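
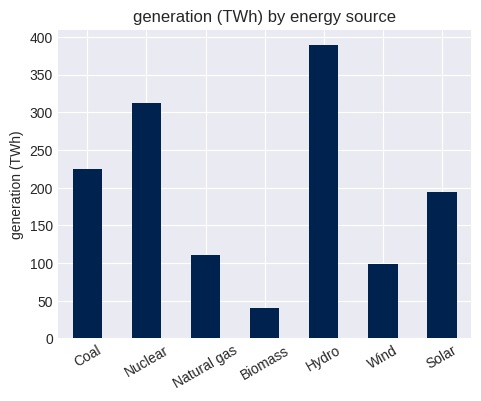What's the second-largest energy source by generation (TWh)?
Nuclear

Top 3: Hydro ≈ 400, Nuclear ≈ 300, Coal ≈ 200.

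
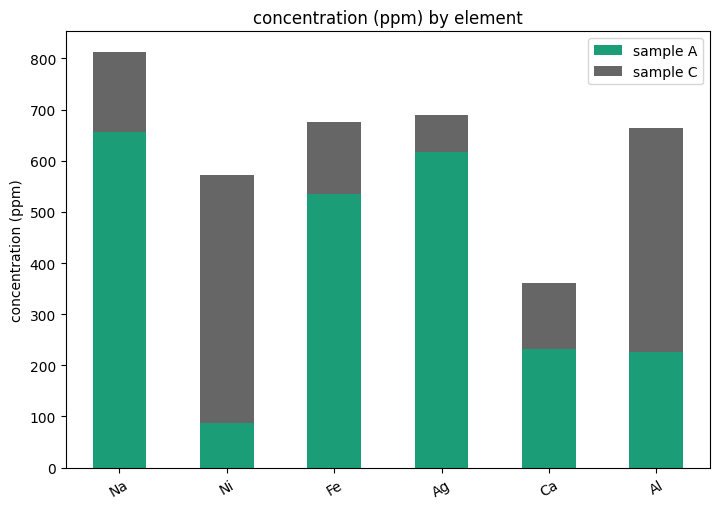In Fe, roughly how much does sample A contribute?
sample A top ≈ 500, bottom ≈ 0; segment ≈ 500.

≈ 500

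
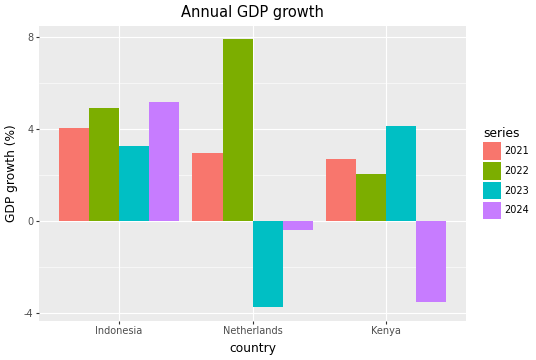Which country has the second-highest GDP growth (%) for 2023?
Indonesia

Top 3 for 2023: Kenya ≈ 4, Indonesia ≈ 3, Netherlands ≈ -4.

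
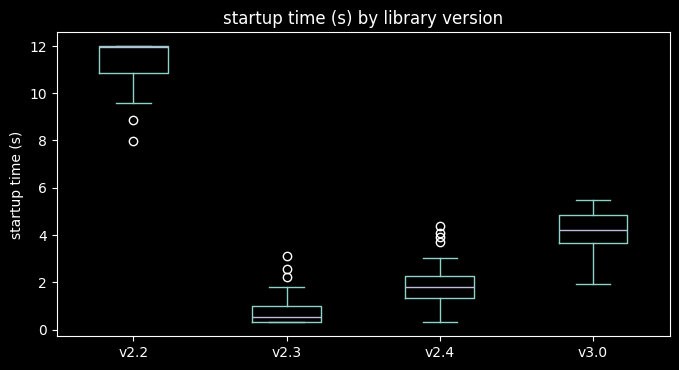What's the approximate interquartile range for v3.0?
Q3 ≈ 5, Q1 ≈ 4; IQR ≈ 1.

≈ 1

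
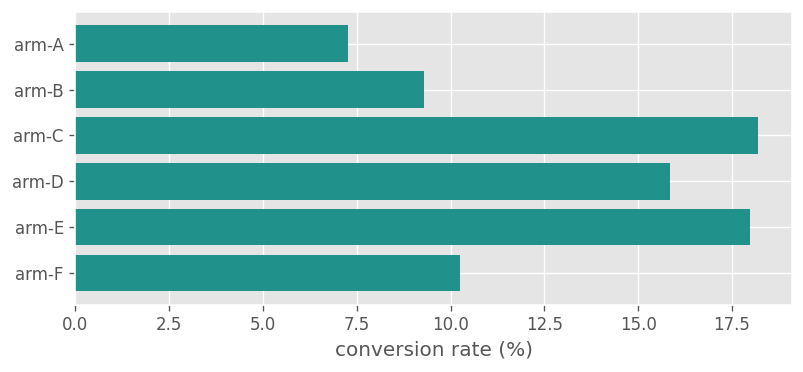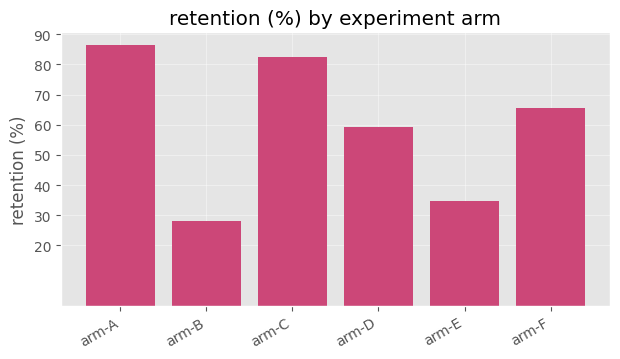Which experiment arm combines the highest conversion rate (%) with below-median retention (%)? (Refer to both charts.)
Chart 2 median retention (%) ≈ 60; below-median experiment arms: arm-B, arm-D, arm-E. Among those, arm-E has the highest conversion rate (%) (≈ 18).

arm-E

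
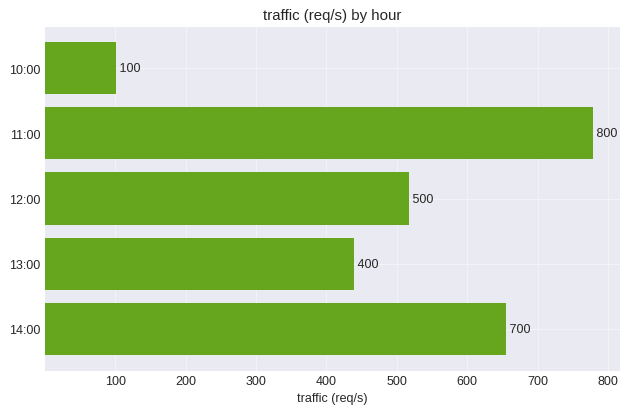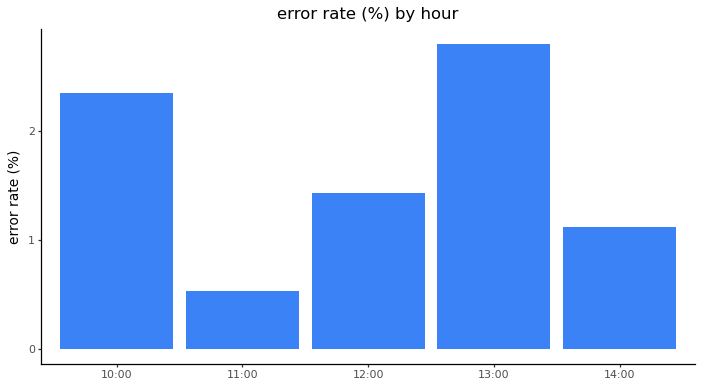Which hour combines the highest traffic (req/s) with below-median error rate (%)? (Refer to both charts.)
Chart 2 median error rate (%) ≈ 1.5; below-median hours: 11:00, 14:00. Among those, 11:00 has the highest traffic (req/s) (≈ 800).

11:00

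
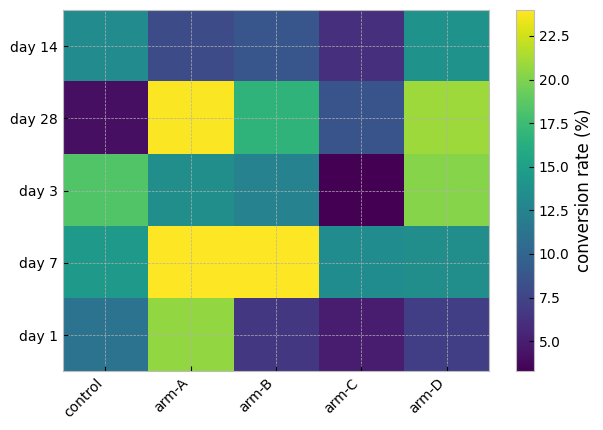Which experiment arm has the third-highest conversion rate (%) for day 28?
Top 4 for day 28: arm-A ≈ 24, arm-D ≈ 20, arm-B ≈ 16, arm-C ≈ 8.

arm-B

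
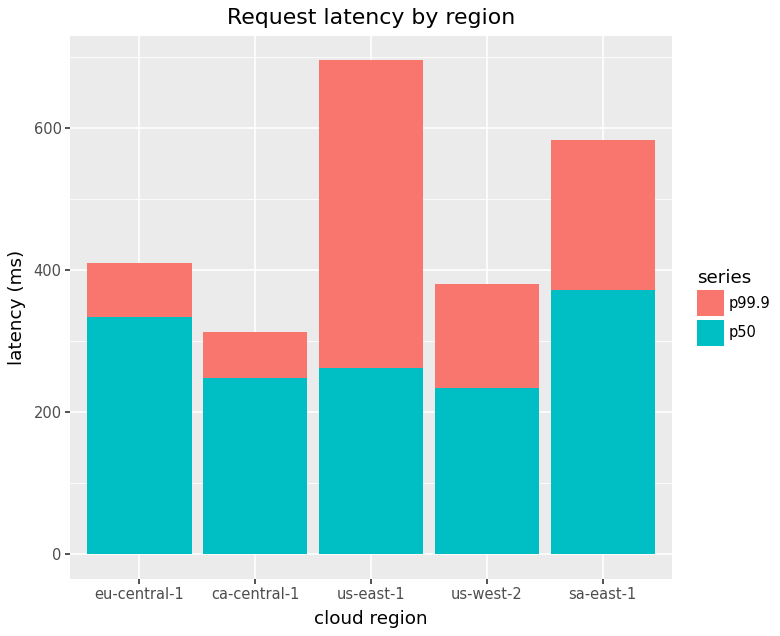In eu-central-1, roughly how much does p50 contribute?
≈ 300

p50 top ≈ 300, bottom ≈ 0; segment ≈ 300.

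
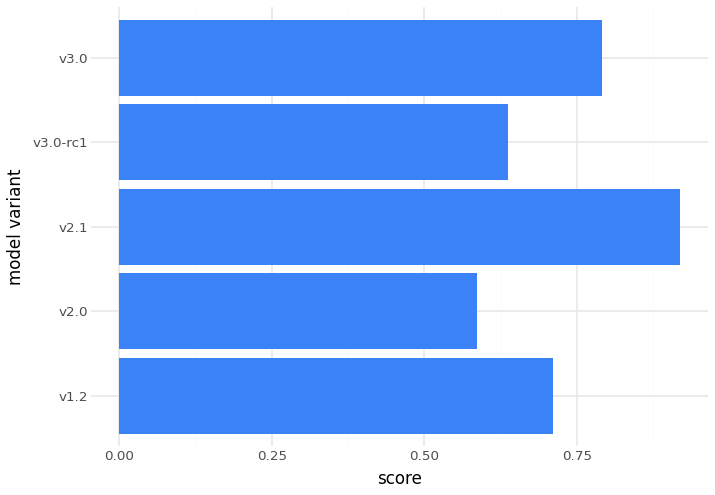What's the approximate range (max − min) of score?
Max v2.1 ≈ 0.9, min v2.0 ≈ 0.6; range ≈ 0.3.

≈ 0.3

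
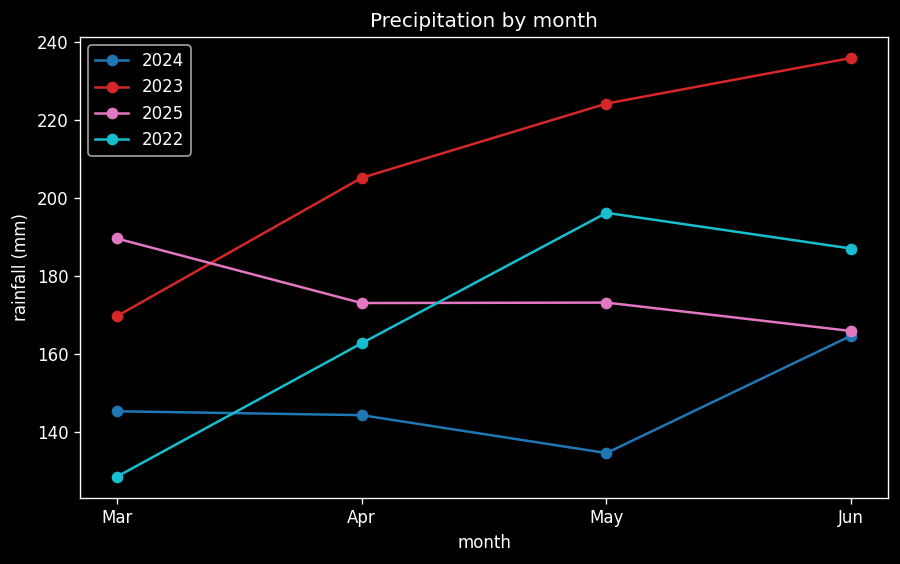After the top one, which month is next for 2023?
Top 3 for 2023: Jun ≈ 240, May ≈ 220, Apr ≈ 210.

May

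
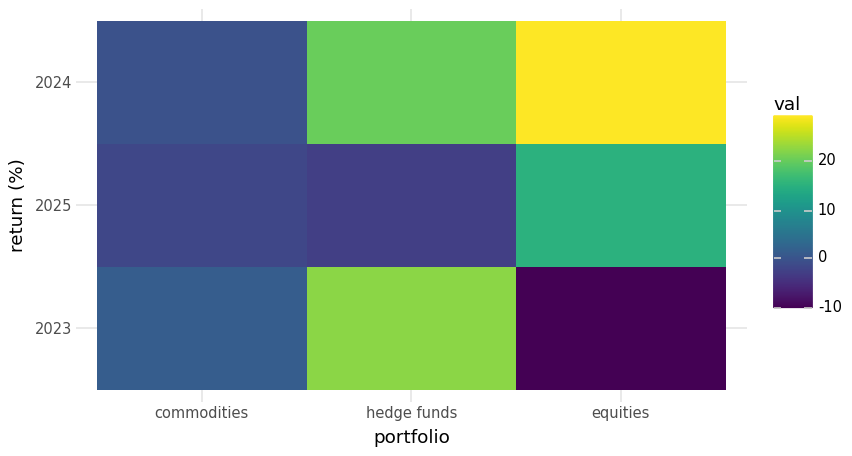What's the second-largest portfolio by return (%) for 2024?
hedge funds

Top 3 for 2024: equities ≈ 30, hedge funds ≈ 20, commodities ≈ 0.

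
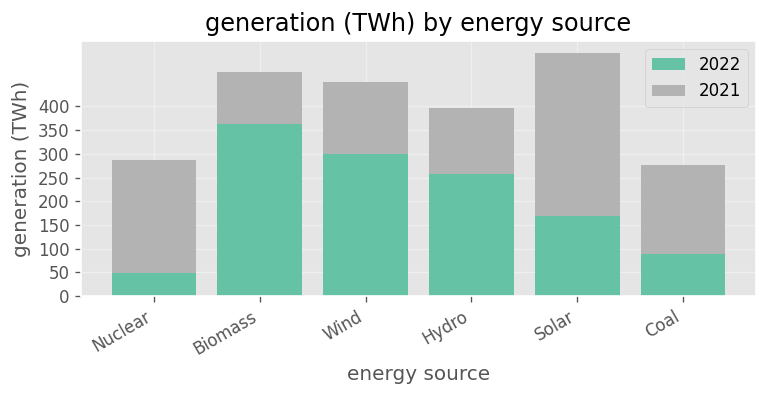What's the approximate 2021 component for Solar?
≈ 350

2021 top ≈ 500, bottom ≈ 150; segment ≈ 350.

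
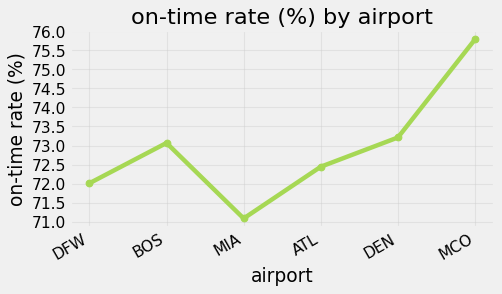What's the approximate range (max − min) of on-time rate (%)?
Max MCO ≈ 76.0, min MIA ≈ 71.0; range ≈ 5.0.

≈ 5.0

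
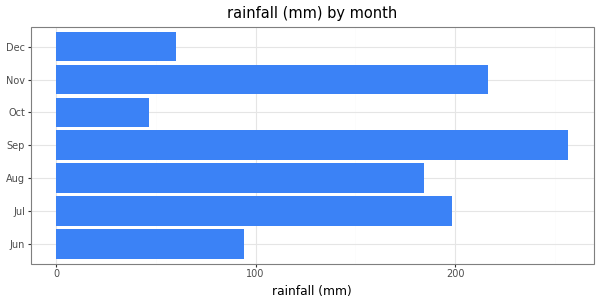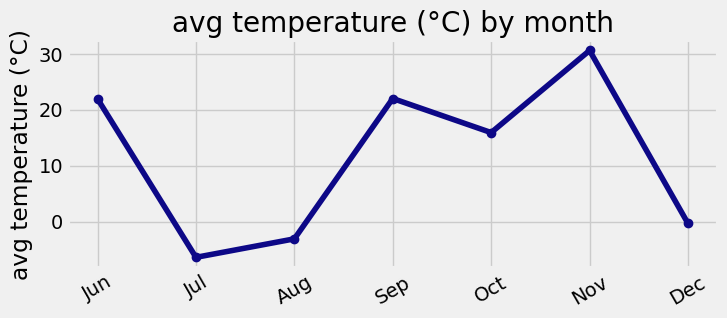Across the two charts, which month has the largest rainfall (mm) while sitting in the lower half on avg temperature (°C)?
Jul

Chart 2 median avg temperature (°C) ≈ 15; below-median months: Jul, Aug, Dec. Among those, Jul has the highest rainfall (mm) (≈ 200).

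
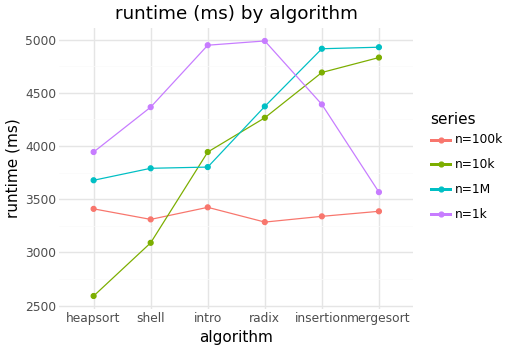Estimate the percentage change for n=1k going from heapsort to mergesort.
≈ -10%

heapsort ≈ 4000, mergesort ≈ 3600; (3600 − 4000) / 4000 ≈ -10%.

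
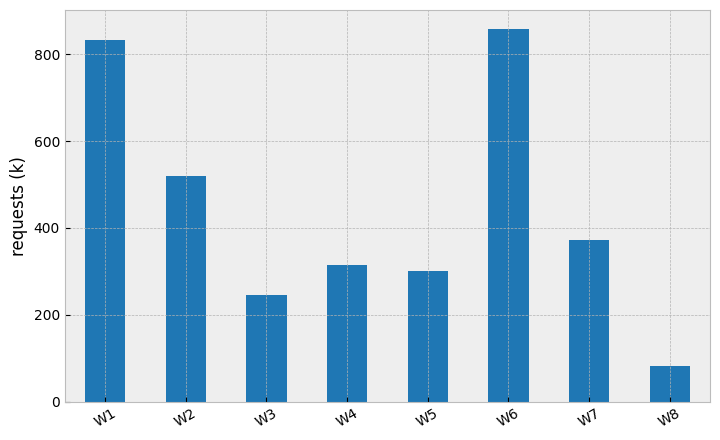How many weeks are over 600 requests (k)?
Above 600: W1, W6.

2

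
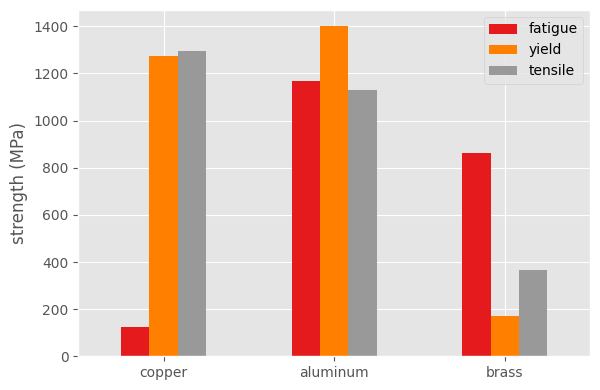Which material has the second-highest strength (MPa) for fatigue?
Top 3 for fatigue: aluminum ≈ 1200, brass ≈ 800, copper ≈ 200.

brass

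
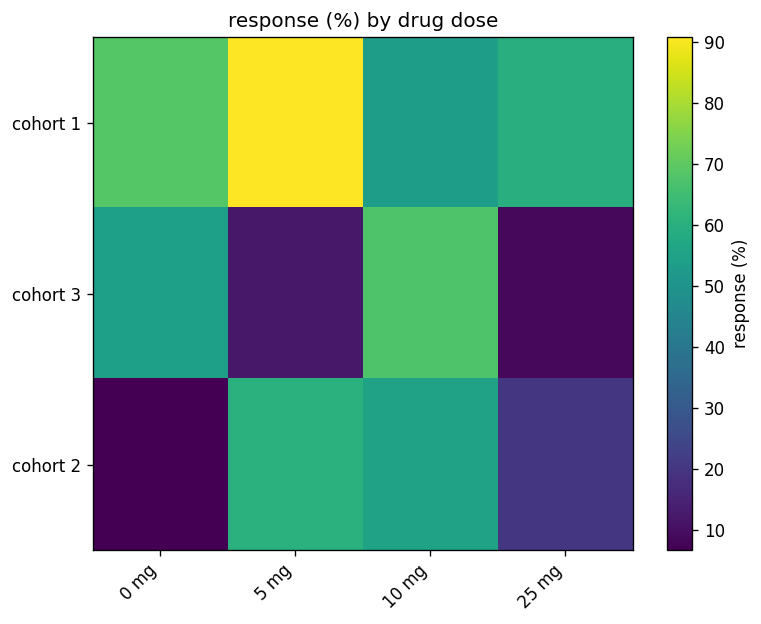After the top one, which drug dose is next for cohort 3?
Top 3 for cohort 3: 10 mg ≈ 70, 0 mg ≈ 50, 5 mg ≈ 10.

0 mg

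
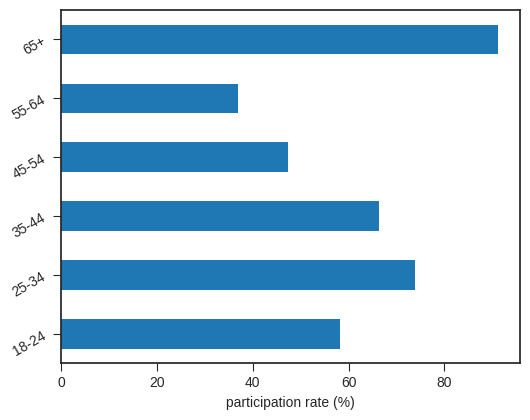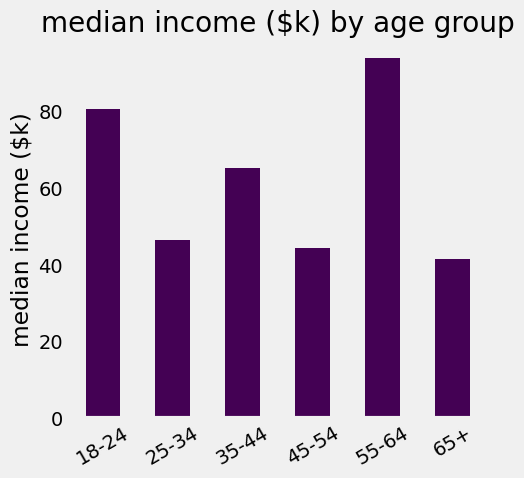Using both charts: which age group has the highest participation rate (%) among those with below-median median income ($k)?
Chart 2 median median income ($k) ≈ 60; below-median age groups: 25-34, 45-54, 65+. Among those, 65+ has the highest participation rate (%) (≈ 90).

65+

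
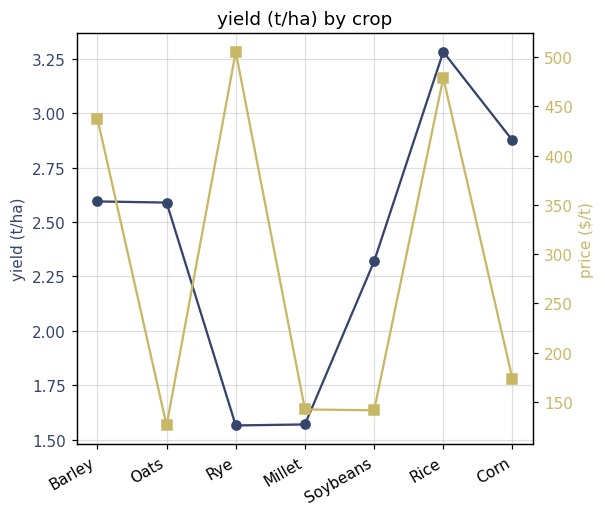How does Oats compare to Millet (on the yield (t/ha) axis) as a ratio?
≈ 1.62×

Oats ≈ 2.6, Millet ≈ 1.6; 2.6/1.6 ≈ 1.62.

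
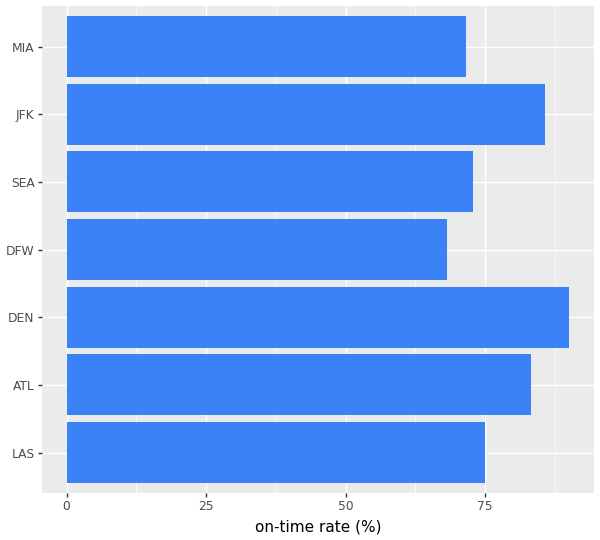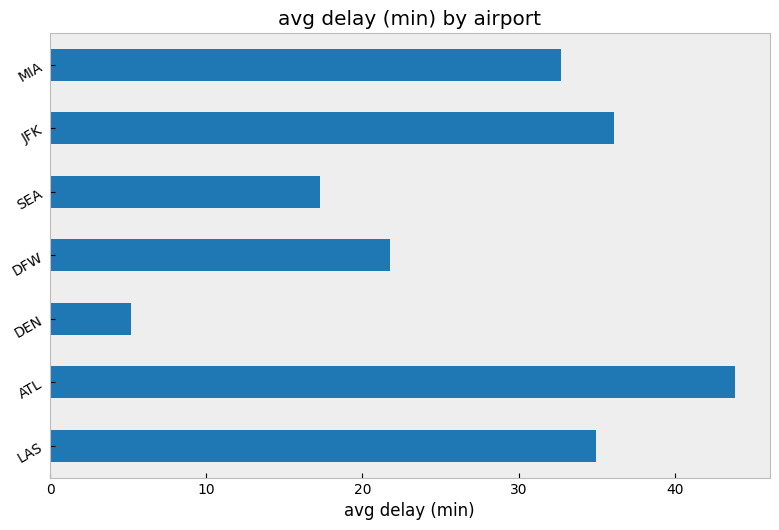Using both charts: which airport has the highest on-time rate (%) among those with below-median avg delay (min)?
Chart 2 median avg delay (min) ≈ 35; below-median airports: DEN, DFW, SEA. Among those, DEN has the highest on-time rate (%) (≈ 90).

DEN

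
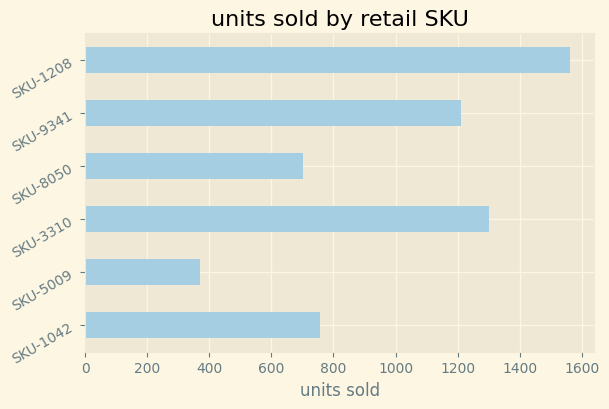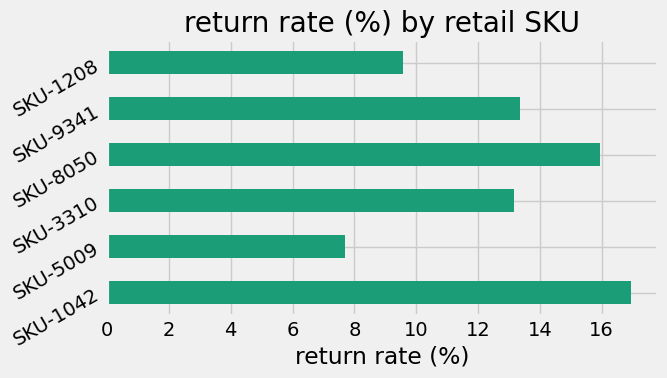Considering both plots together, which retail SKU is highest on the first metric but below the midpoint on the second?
SKU-1208

Chart 2 median return rate (%) ≈ 14; below-median retail SKUs: SKU-5009, SKU-3310, SKU-1208. Among those, SKU-1208 has the highest units sold (≈ 1600).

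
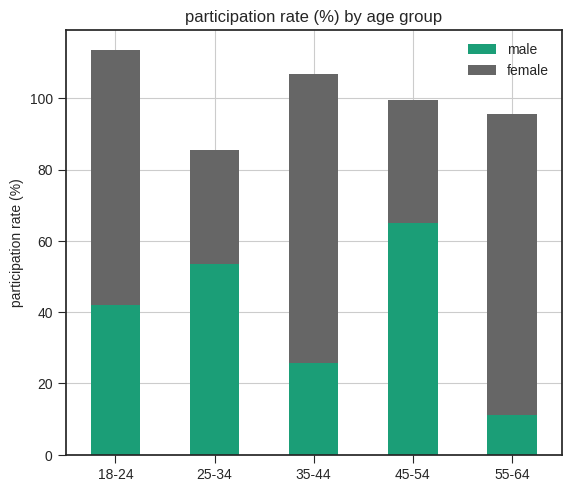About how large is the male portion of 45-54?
≈ 60

male top ≈ 60, bottom ≈ 0; segment ≈ 60.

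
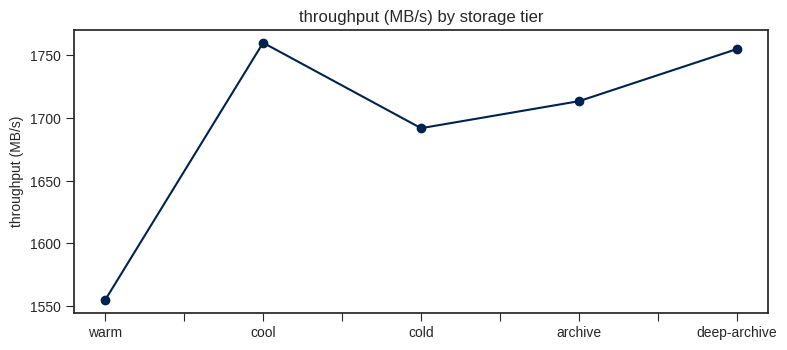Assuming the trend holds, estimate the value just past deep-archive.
Last three: 1700, 1720, 1760 → slope ≈ 30/step → next ≈ 1790.

≈ 1790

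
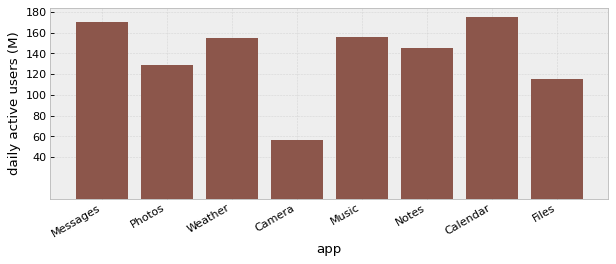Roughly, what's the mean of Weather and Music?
(160 + 160) / 2 ≈ 160.

≈ 160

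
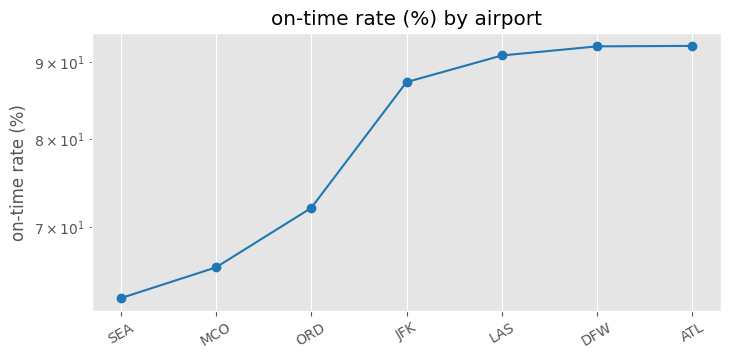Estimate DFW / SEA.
DFW ≈ 90, SEA ≈ 65; 90/65 ≈ 1.38.

≈ 1.38×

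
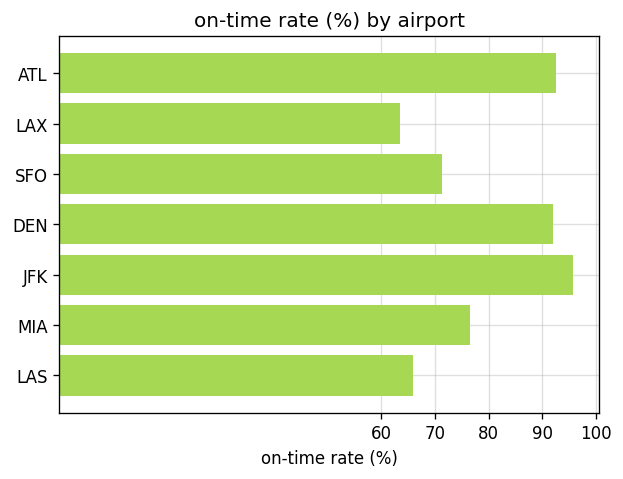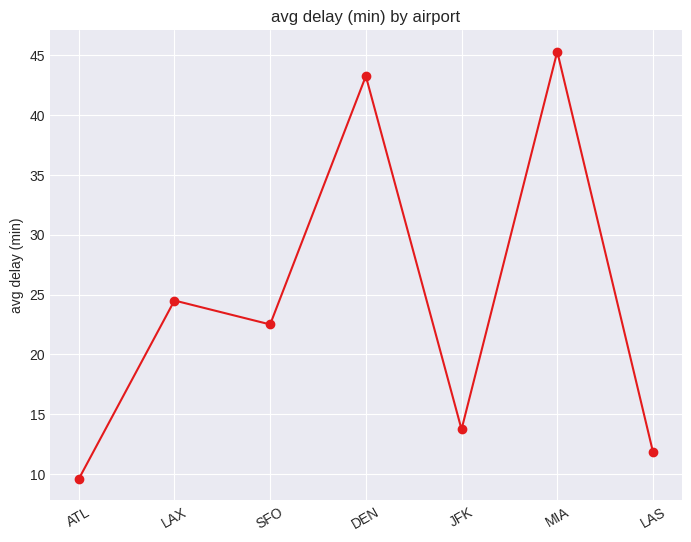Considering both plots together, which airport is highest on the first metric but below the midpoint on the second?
JFK

Chart 2 median avg delay (min) ≈ 25; below-median airports: ATL, JFK, LAS. Among those, JFK has the highest on-time rate (%) (≈ 100).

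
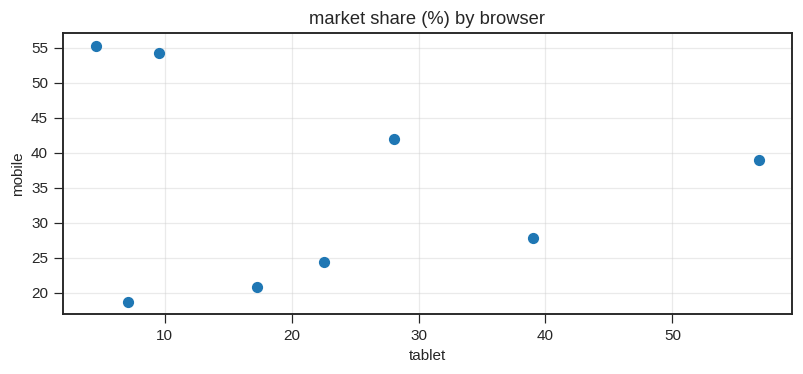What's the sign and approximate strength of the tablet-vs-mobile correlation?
Points are roughly uncorrelated; weak (|r| ≈ 0.1).

no clear correlation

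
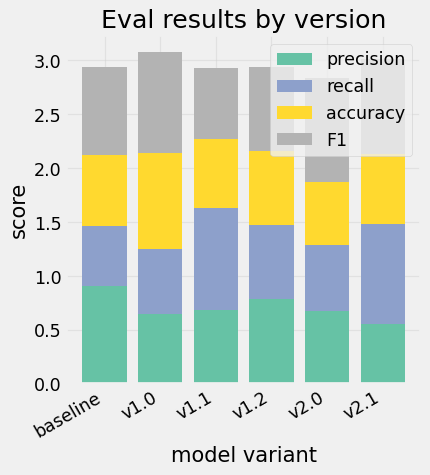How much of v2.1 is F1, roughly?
≈ 1.0

F1 top ≈ 3.0, bottom ≈ 2.0; segment ≈ 1.0.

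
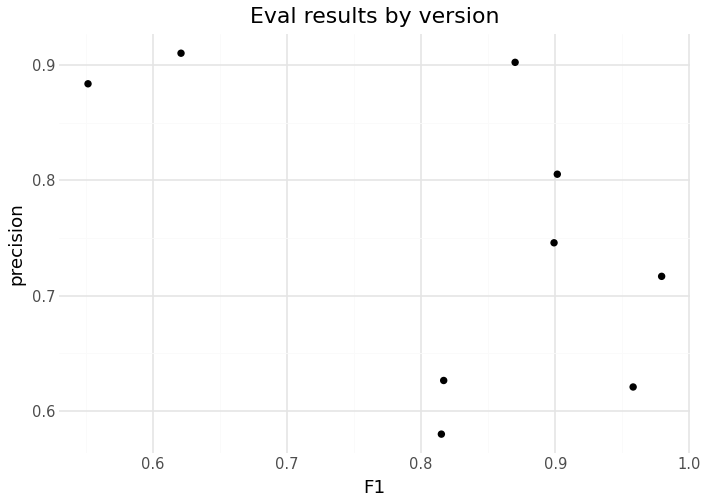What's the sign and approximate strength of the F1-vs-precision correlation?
negative, moderate

Points are negatively correlated; moderate (|r| ≈ 0.5).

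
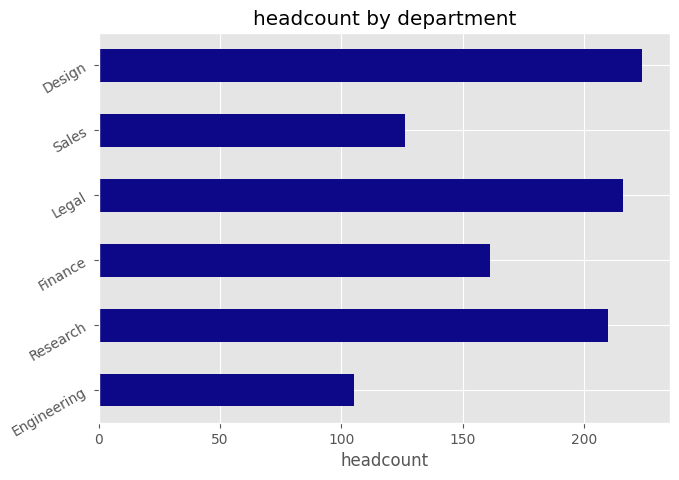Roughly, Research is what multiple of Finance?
Research ≈ 200, Finance ≈ 160; 200/160 ≈ 1.25.

≈ 1.25×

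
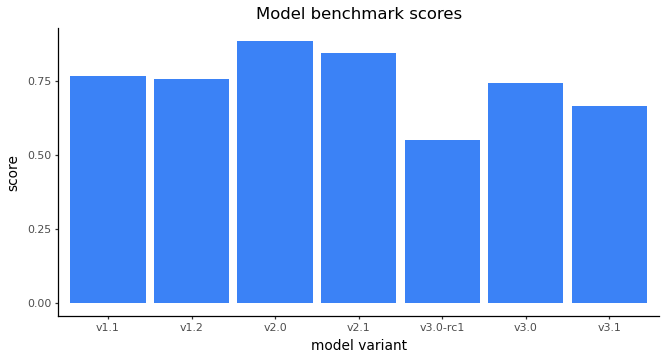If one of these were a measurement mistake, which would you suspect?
v3.0-rc1 ≈ 0.6; the rest sit between ≈ 0.7 and ≈ 0.9.

v3.0-rc1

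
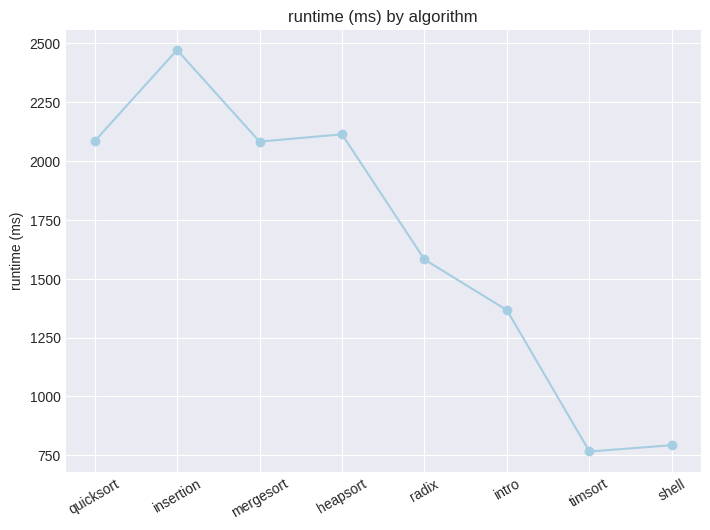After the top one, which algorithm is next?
heapsort

Top 3: insertion ≈ 2400, heapsort ≈ 2200, quicksort ≈ 2000.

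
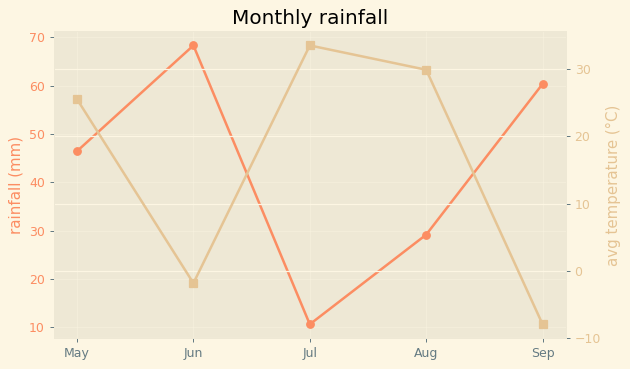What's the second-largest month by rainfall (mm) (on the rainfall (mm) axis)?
Top 3 (on the rainfall (mm) axis): Jun ≈ 70, Sep ≈ 60, May ≈ 45.

Sep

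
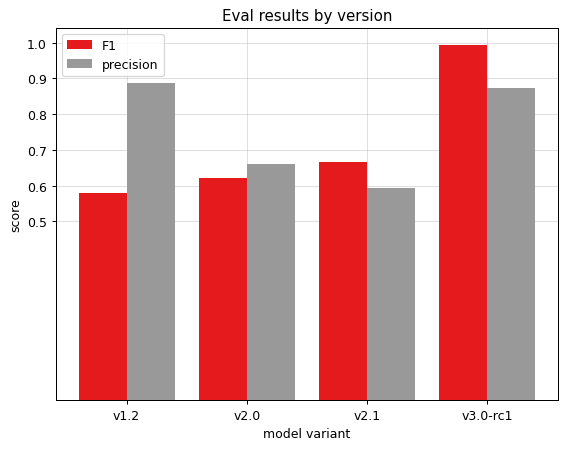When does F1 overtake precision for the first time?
v2.0: F1 ≈ 0.6 vs precision ≈ 0.7 (not yet); v2.1: F1 ≈ 0.7 vs precision ≈ 0.6 (first crossover).

v2.1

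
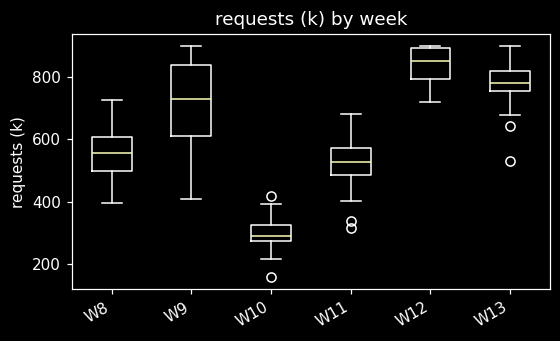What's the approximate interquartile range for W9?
Q3 ≈ 850, Q1 ≈ 600; IQR ≈ 250.

≈ 250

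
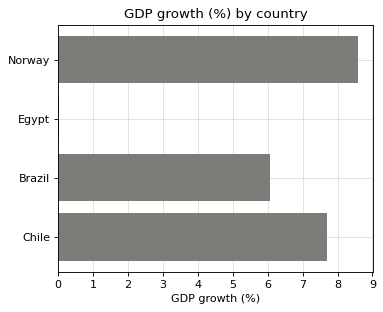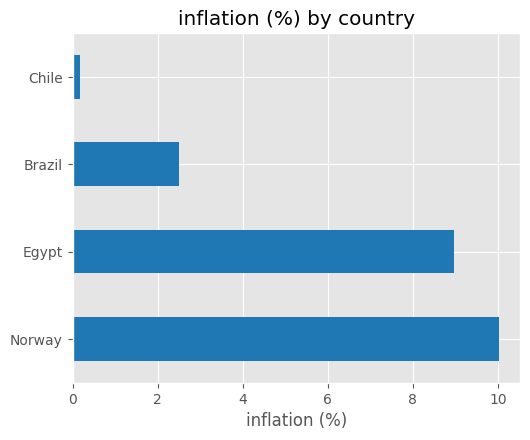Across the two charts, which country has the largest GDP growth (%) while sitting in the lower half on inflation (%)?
Chart 2 median inflation (%) ≈ 6; below-median countries: Brazil, Chile. Among those, Chile has the highest GDP growth (%) (≈ 8).

Chile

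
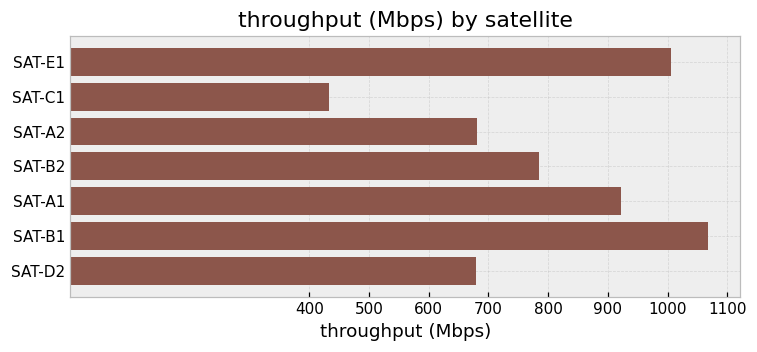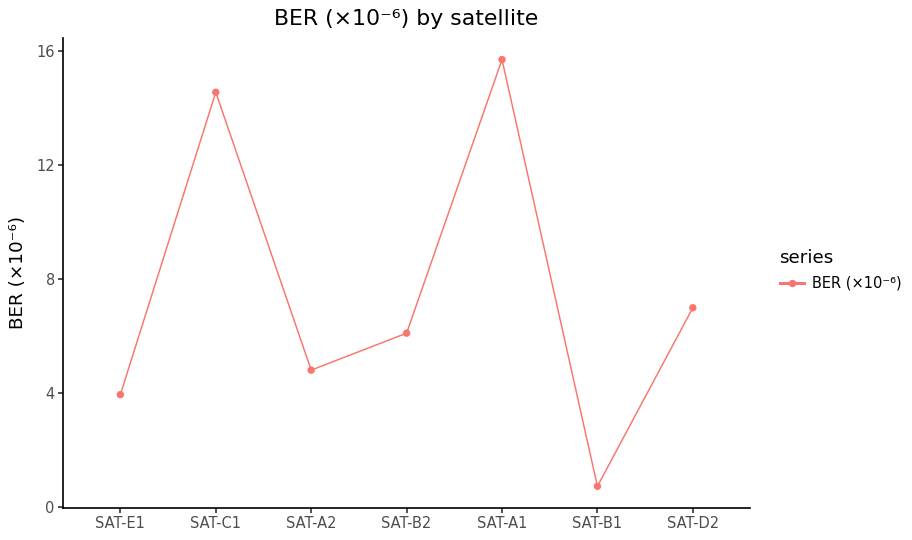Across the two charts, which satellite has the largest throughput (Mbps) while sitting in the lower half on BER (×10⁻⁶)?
SAT-B1

Chart 2 median BER (×10⁻⁶) ≈ 6; below-median satellites: SAT-E1, SAT-A2, SAT-B1. Among those, SAT-B1 has the highest throughput (Mbps) (≈ 1100).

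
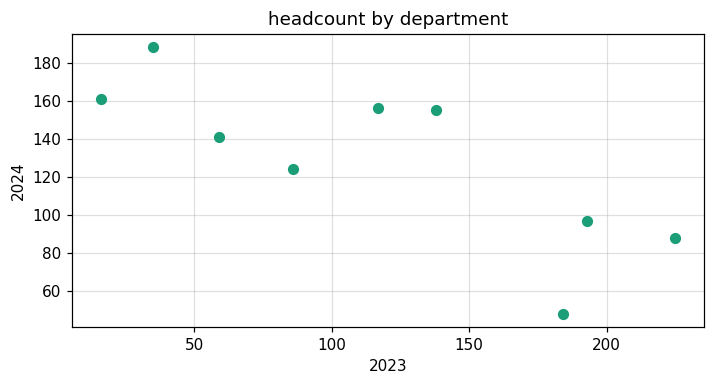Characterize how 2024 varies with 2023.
negative, strong

Points are negatively correlated; strong (|r| ≈ 0.8).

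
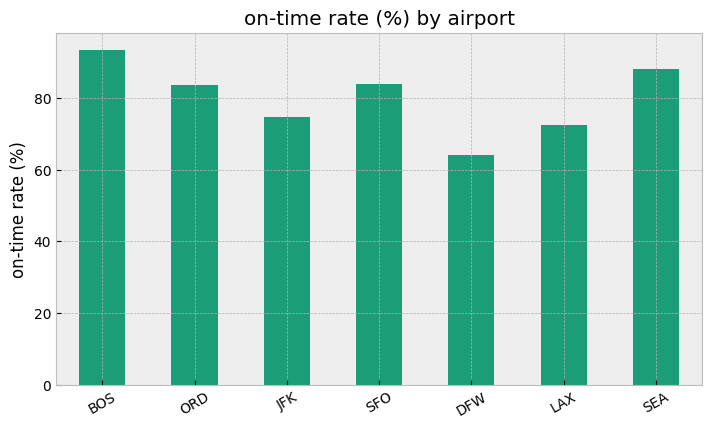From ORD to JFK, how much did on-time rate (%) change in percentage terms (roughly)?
ORD ≈ 80, JFK ≈ 70; (70 − 80) / 80 ≈ -12.5%.

≈ -12.5%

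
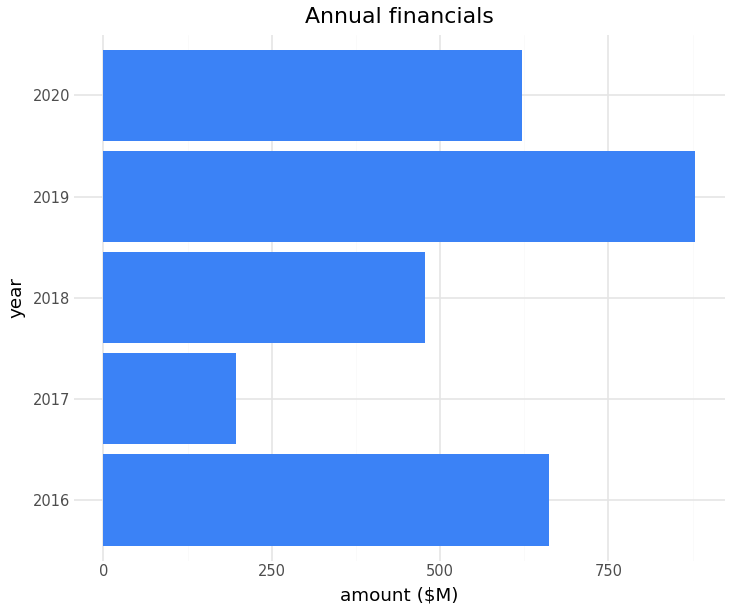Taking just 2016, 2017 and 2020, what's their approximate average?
≈ 500

(700 + 200 + 600) / 3 ≈ 500.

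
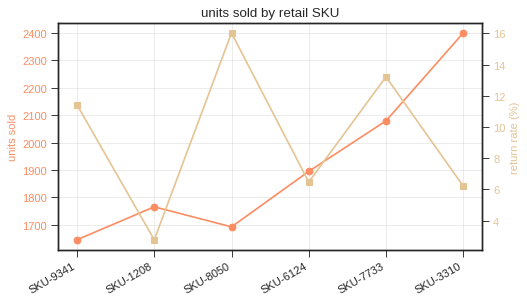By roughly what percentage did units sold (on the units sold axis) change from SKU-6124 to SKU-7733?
≈ +10.5%

SKU-6124 ≈ 1900, SKU-7733 ≈ 2100; (2100 − 1900) / 1900 ≈ +10.5%.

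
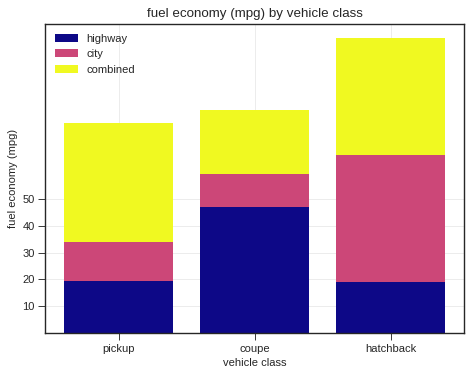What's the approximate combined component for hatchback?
≈ 40

combined top ≈ 110, bottom ≈ 70; segment ≈ 40.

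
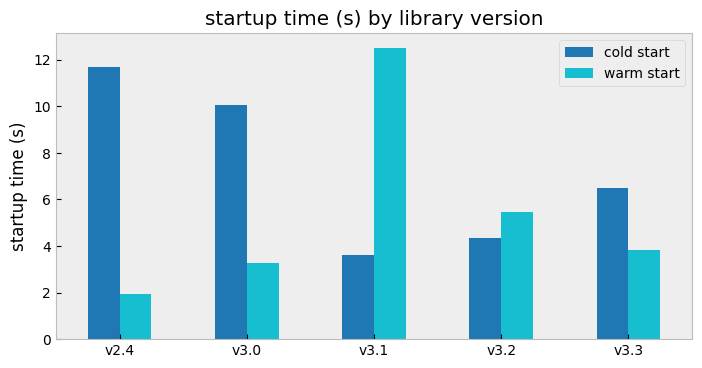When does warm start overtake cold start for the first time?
v3.0: warm start ≈ 4 vs cold start ≈ 10 (not yet); v3.1: warm start ≈ 12 vs cold start ≈ 4 (first crossover).

v3.1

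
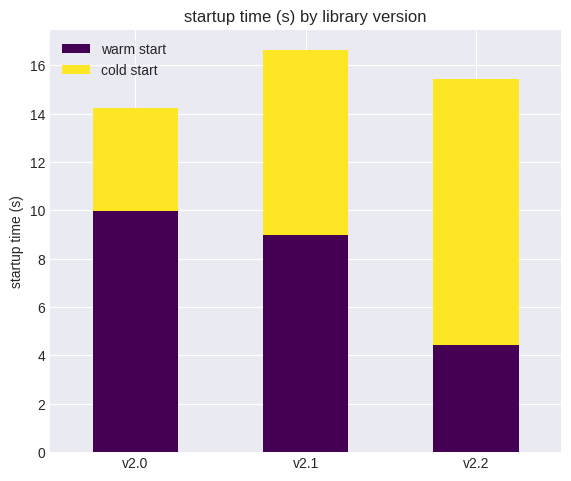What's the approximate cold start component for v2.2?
cold start top ≈ 16, bottom ≈ 4; segment ≈ 12.

≈ 12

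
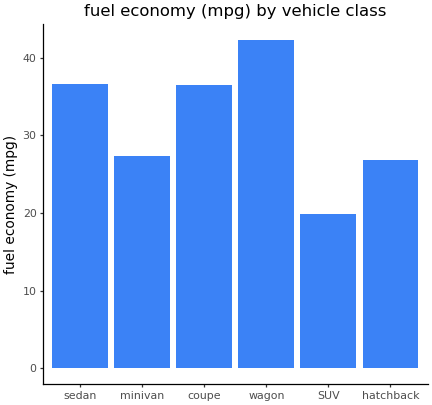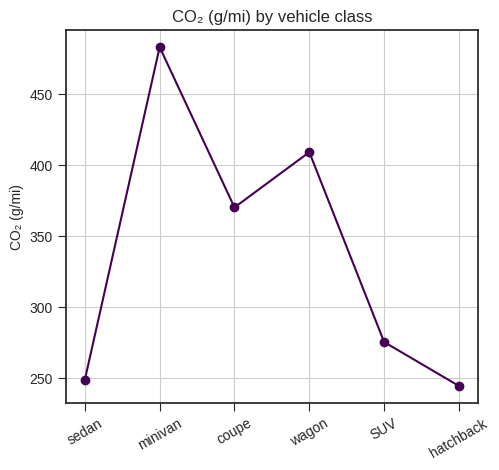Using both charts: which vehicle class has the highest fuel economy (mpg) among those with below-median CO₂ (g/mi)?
Chart 2 median CO₂ (g/mi) ≈ 300; below-median vehicle classes: sedan, SUV, hatchback. Among those, sedan has the highest fuel economy (mpg) (≈ 35).

sedan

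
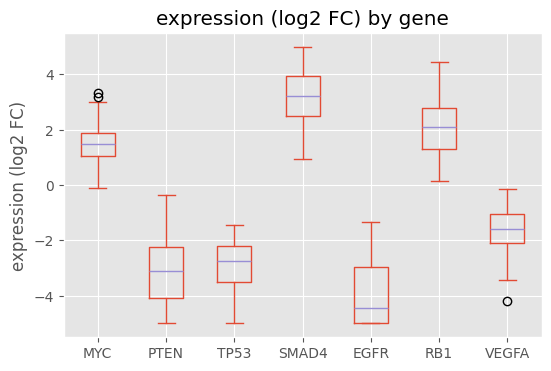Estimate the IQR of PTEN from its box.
≈ 2

Q3 ≈ -2, Q1 ≈ -4; IQR ≈ 2.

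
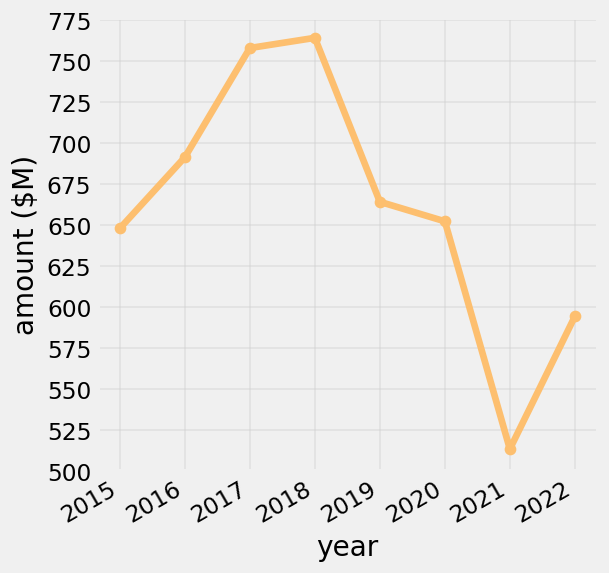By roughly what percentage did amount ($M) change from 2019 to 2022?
2019 ≈ 675, 2022 ≈ 600; (600 − 675) / 675 ≈ -11.1%.

≈ -11.1%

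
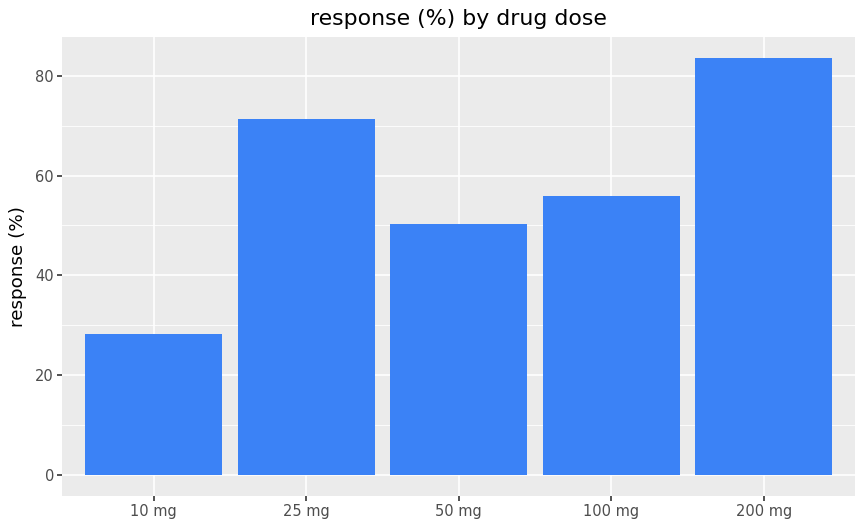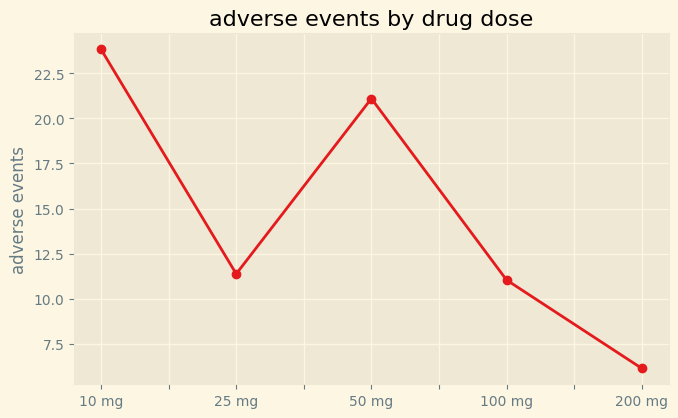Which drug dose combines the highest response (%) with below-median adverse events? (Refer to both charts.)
200 mg

Chart 2 median adverse events ≈ 10; below-median drug doses: 100 mg, 200 mg. Among those, 200 mg has the highest response (%) (≈ 80).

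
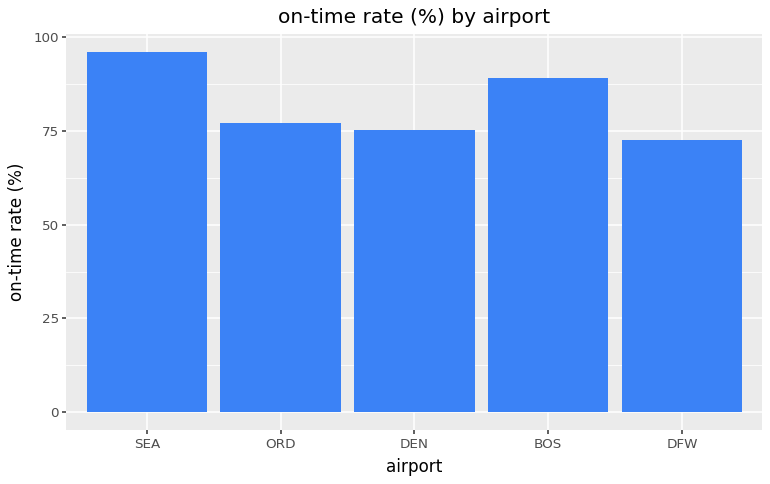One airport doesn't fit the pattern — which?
SEA ≈ 100; the rest sit between ≈ 70 and ≈ 90.

SEA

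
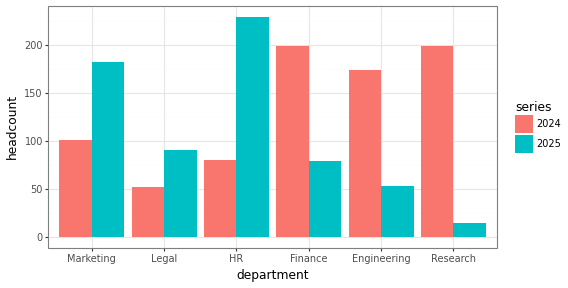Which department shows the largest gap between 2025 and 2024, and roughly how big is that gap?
Research, ≈ 180

Research: 2025 ≈ 20, 2024 ≈ 200 → gap ≈ 180. Next-largest (HR) is only ≈ 140.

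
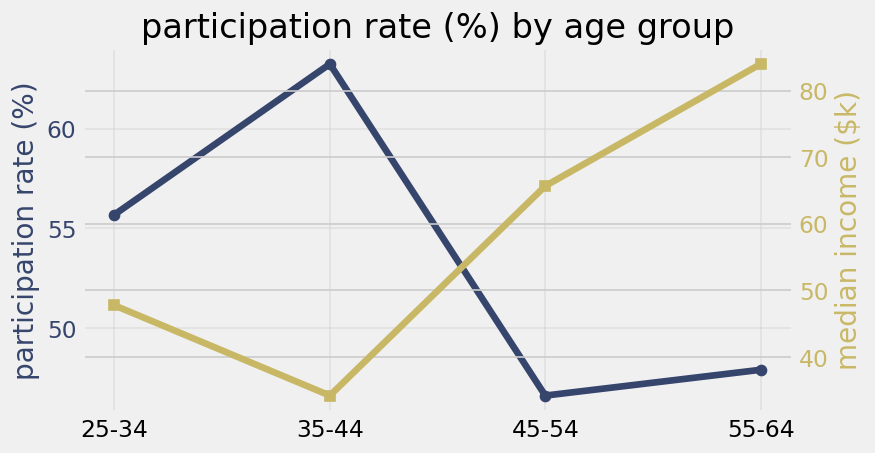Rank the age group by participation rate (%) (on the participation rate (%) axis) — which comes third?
55-64

Top 4 (on the participation rate (%) axis): 35-44 ≈ 64, 25-34 ≈ 56, 55-64 ≈ 48, 45-54 ≈ 46.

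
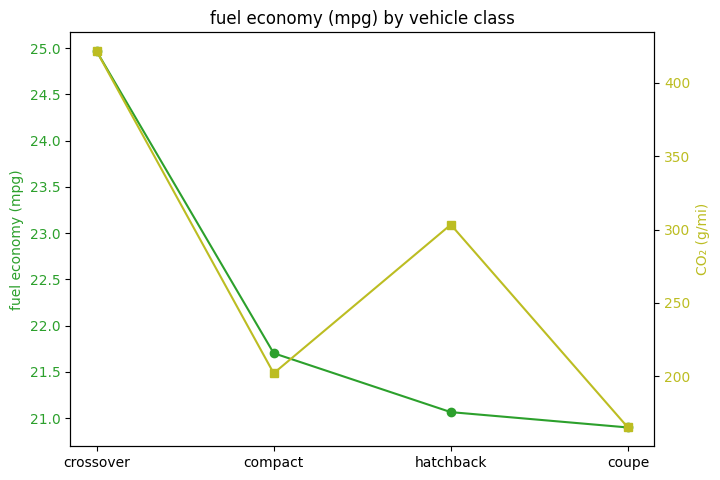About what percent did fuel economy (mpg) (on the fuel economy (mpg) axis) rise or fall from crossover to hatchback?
≈ -16%

crossover ≈ 25.0, hatchback ≈ 21.0; (21.0 − 25.0) / 25.0 ≈ -16%.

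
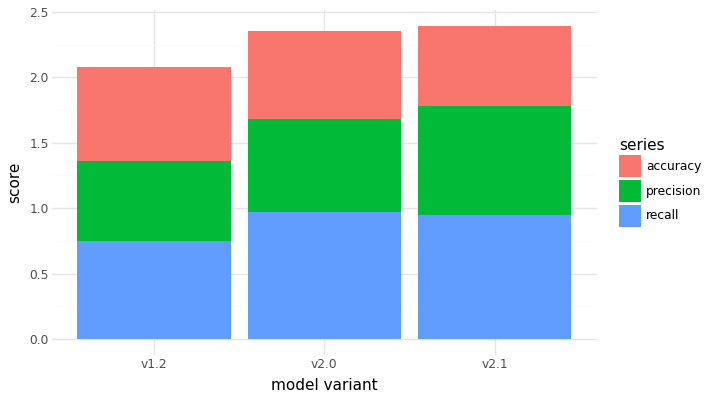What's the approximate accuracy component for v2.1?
accuracy top ≈ 2.4, bottom ≈ 1.8; segment ≈ 0.6.

≈ 0.6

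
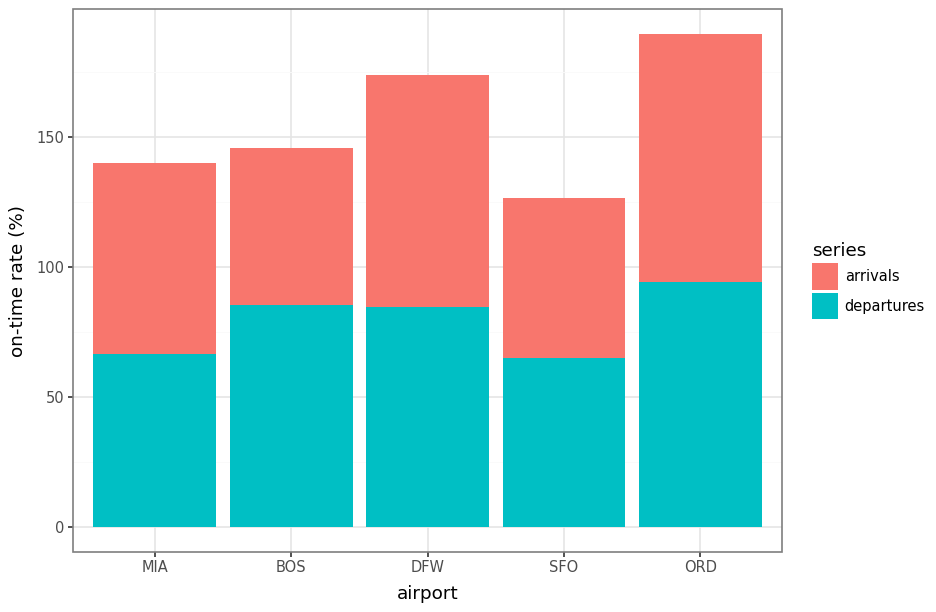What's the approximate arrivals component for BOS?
arrivals top ≈ 140, bottom ≈ 80; segment ≈ 60.

≈ 60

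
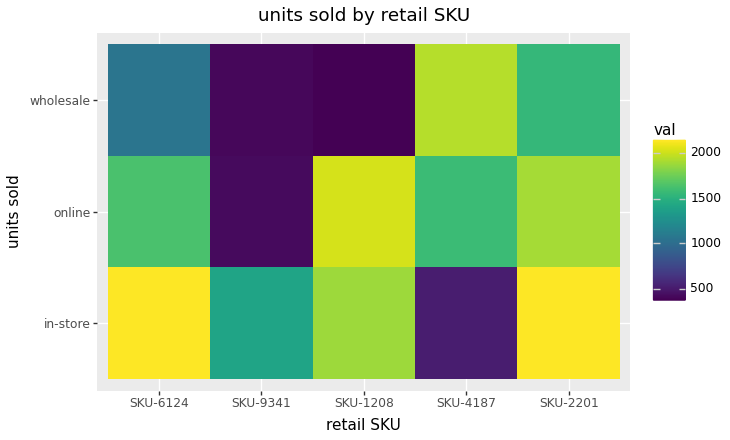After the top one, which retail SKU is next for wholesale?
SKU-2201

Top 3 for wholesale: SKU-4187 ≈ 2000, SKU-2201 ≈ 1600, SKU-6124 ≈ 1000.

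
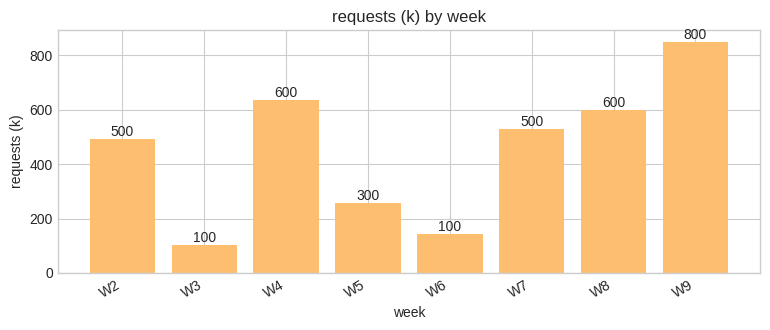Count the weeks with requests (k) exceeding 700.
Above 700: W9.

1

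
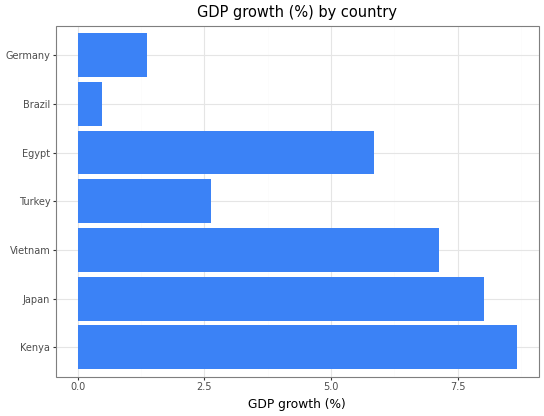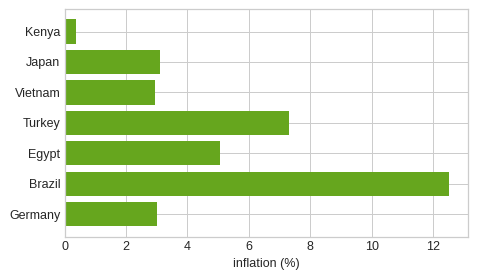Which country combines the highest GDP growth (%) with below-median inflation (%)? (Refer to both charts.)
Chart 2 median inflation (%) ≈ 4; below-median countries: Kenya, Vietnam, Germany. Among those, Kenya has the highest GDP growth (%) (≈ 9).

Kenya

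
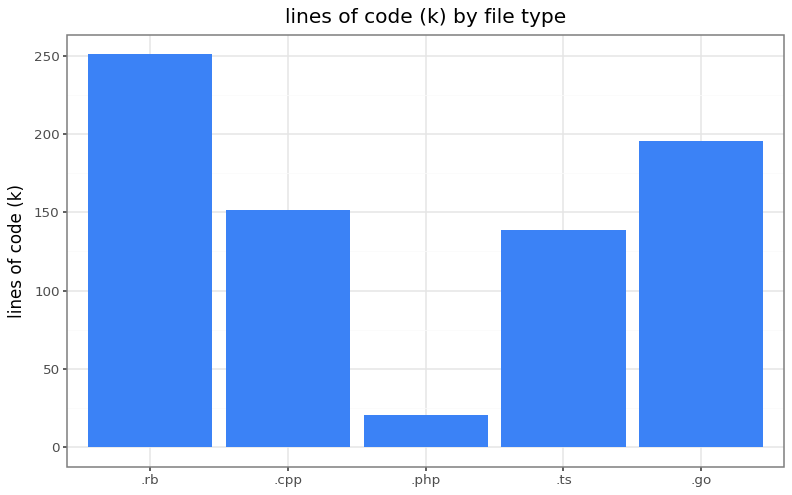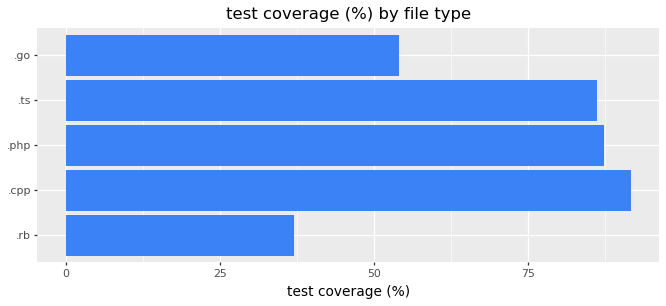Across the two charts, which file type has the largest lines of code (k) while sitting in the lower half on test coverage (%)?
.rb

Chart 2 median test coverage (%) ≈ 90; below-median file types: .rb, .go. Among those, .rb has the highest lines of code (k) (≈ 250).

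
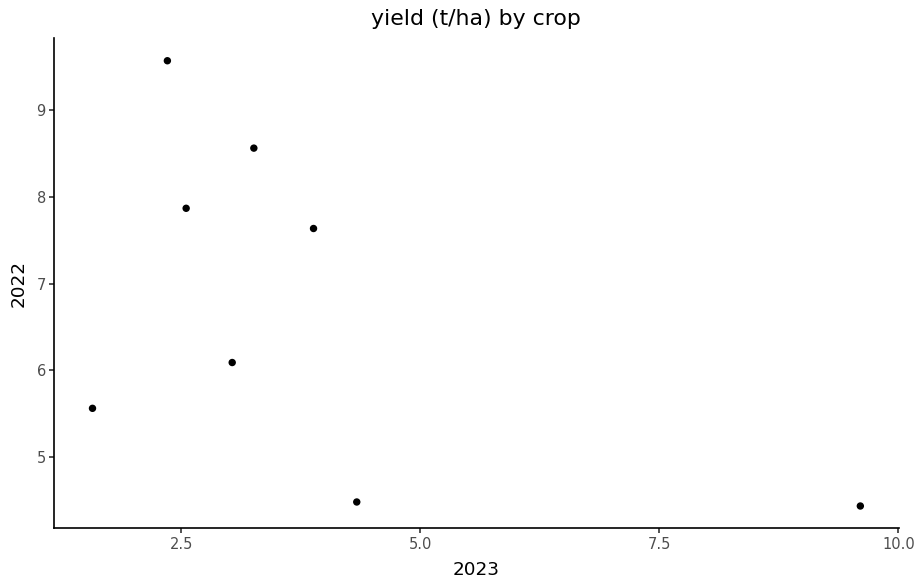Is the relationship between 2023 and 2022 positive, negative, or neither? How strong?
negative, moderate

Points are negatively correlated; moderate (|r| ≈ 0.5).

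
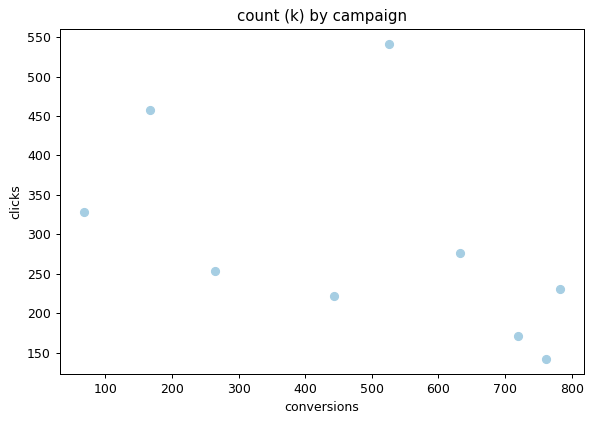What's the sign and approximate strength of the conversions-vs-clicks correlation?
negative, moderate

Points are negatively correlated; moderate (|r| ≈ 0.5).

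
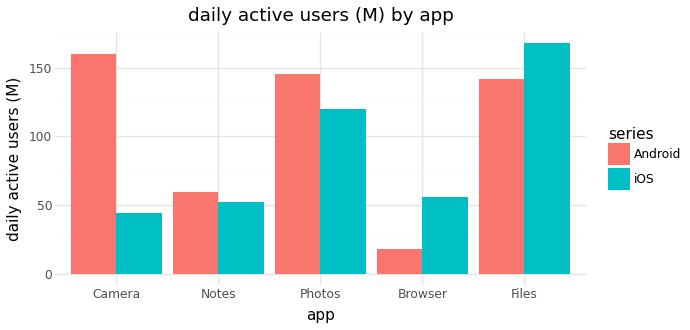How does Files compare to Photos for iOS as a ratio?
Files ≈ 160, Photos ≈ 120; 160/120 ≈ 1.33.

≈ 1.33×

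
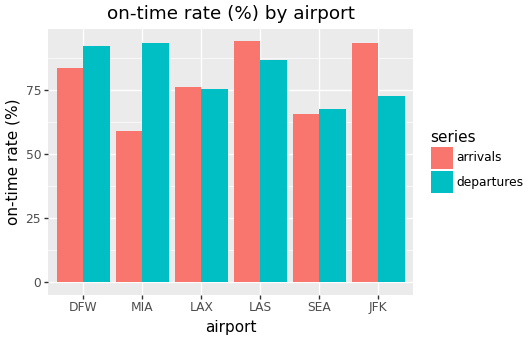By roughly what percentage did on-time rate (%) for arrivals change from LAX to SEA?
≈ -12.5%

LAX ≈ 80, SEA ≈ 70; (70 − 80) / 80 ≈ -12.5%.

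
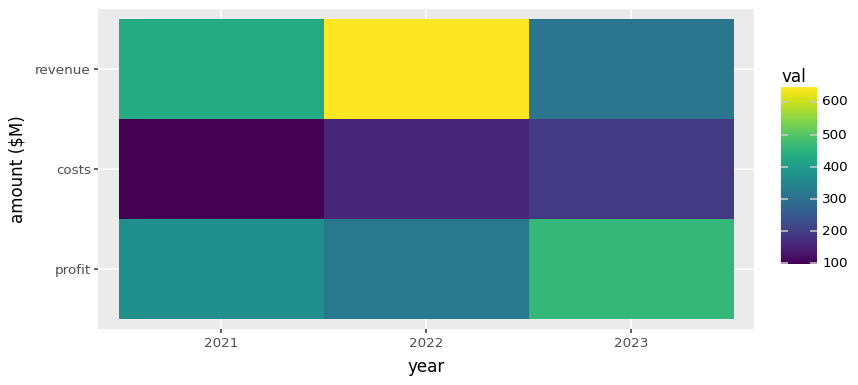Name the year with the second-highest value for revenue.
Top 3 for revenue: 2022 ≈ 650, 2021 ≈ 450, 2023 ≈ 300.

2021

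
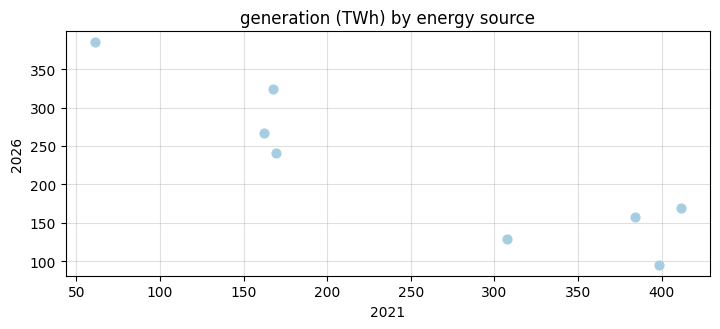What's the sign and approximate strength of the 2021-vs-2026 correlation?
Points are negatively correlated; strong (|r| ≈ 0.9).

negative, strong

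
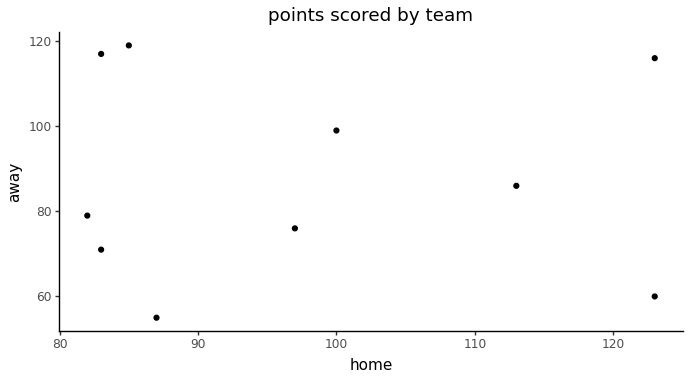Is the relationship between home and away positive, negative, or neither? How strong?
Points are roughly uncorrelated; weak (|r| ≈ 0.0).

no clear correlation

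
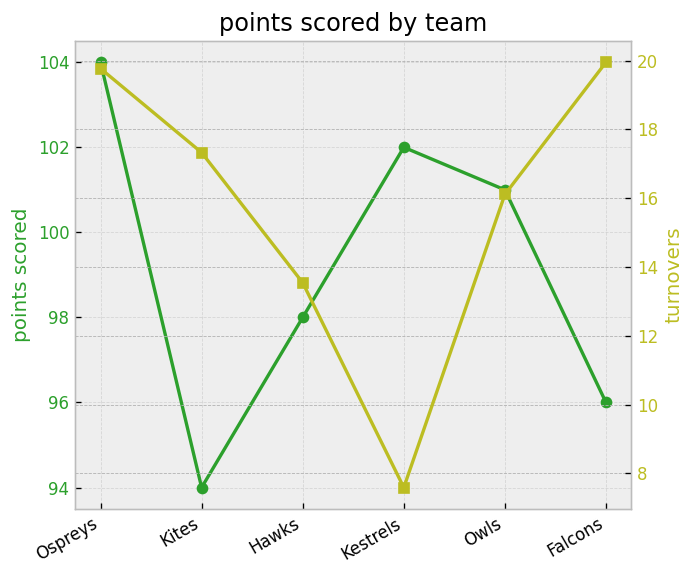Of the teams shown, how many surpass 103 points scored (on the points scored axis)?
1

Above 103: Ospreys.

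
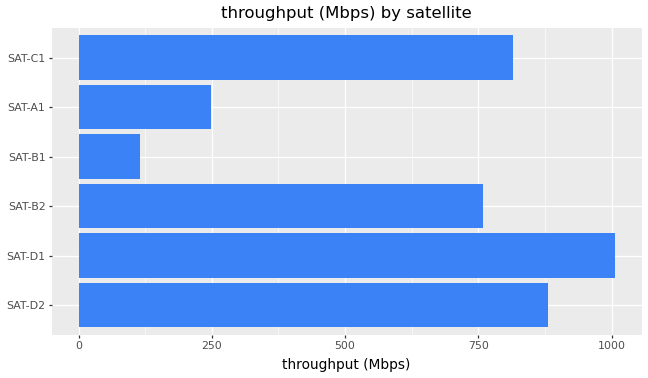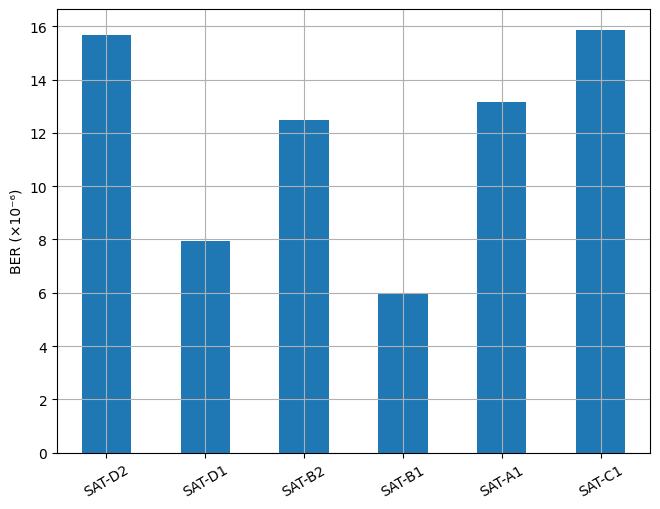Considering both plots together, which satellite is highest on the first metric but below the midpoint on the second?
SAT-D1

Chart 2 median BER (×10⁻⁶) ≈ 12; below-median satellites: SAT-D1, SAT-B2, SAT-B1. Among those, SAT-D1 has the highest throughput (Mbps) (≈ 1000).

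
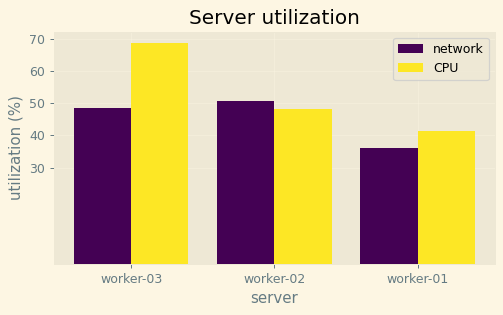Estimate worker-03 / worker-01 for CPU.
worker-03 ≈ 70, worker-01 ≈ 40; 70/40 ≈ 1.75.

≈ 1.75×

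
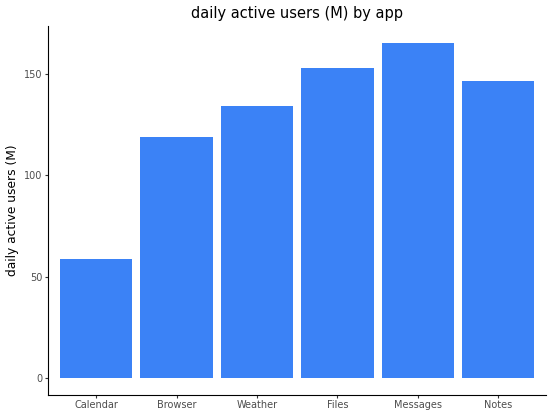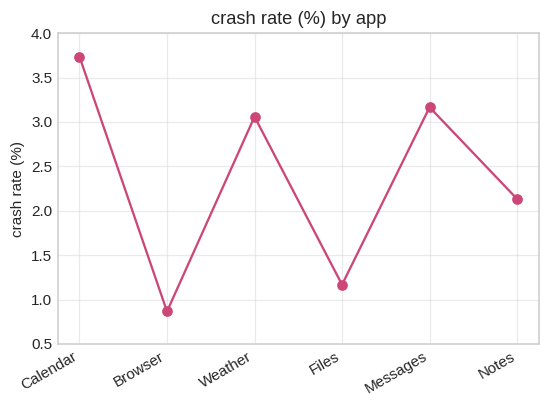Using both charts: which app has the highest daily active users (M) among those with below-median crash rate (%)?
Chart 2 median crash rate (%) ≈ 2.5; below-median apps: Browser, Files, Notes. Among those, Files has the highest daily active users (M) (≈ 160).

Files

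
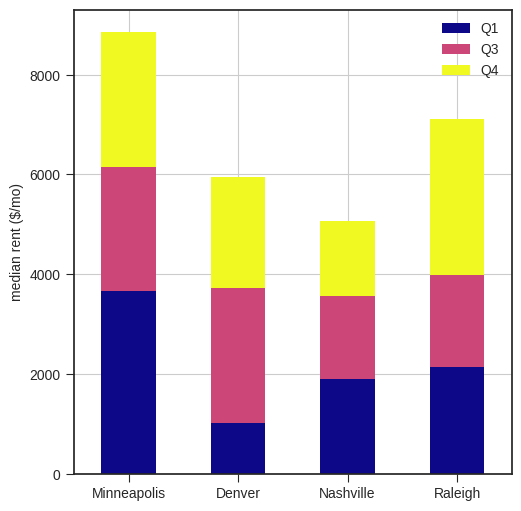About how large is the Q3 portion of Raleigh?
≈ 2000

Q3 top ≈ 4000, bottom ≈ 2000; segment ≈ 2000.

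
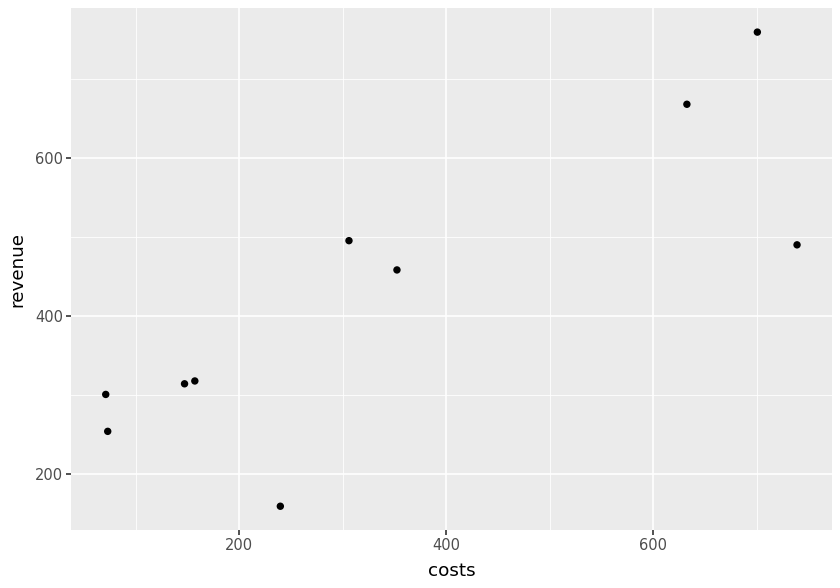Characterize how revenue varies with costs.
positive, strong

Points are positively correlated; strong (|r| ≈ 0.8).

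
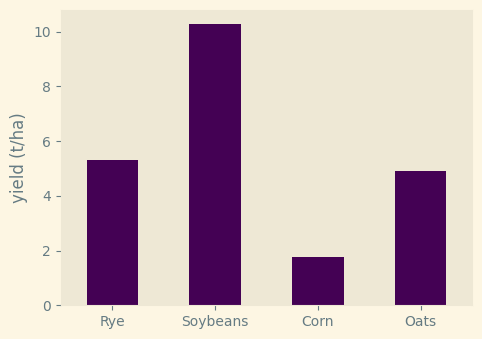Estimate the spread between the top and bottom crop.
≈ 8

Max Soybeans ≈ 10, min Corn ≈ 2; range ≈ 8.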